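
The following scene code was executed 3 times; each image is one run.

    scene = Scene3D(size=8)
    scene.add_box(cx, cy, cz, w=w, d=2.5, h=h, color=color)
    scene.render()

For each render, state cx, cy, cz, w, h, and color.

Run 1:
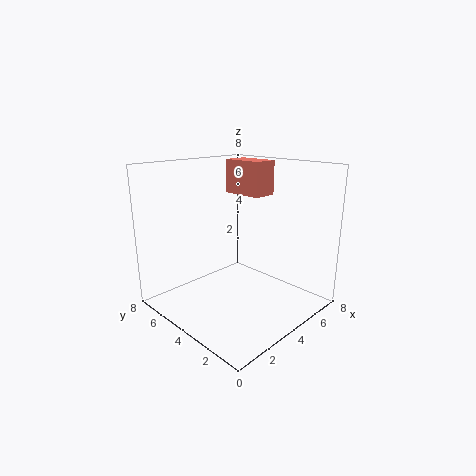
cx = 5.5; cy = 4; cz = 6; w = 1.5; h = 2; color = 'salmon'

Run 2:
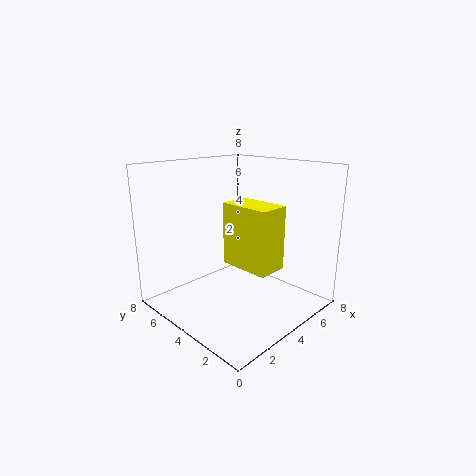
cx = 2; cy = 0.5; cz = 3.5; w = 1.5; h = 3; color = 'yellow'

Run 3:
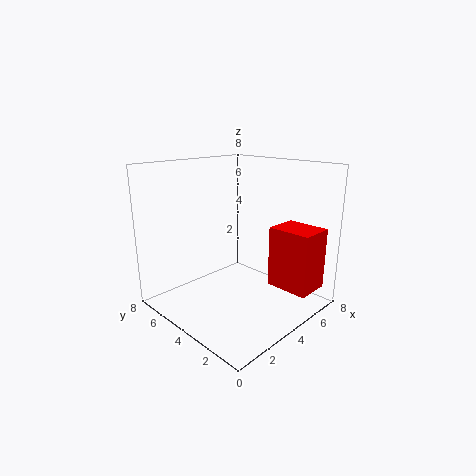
cx = 5.5; cy = 0.5; cz = 1; w = 2; h = 3.5; color = 'red'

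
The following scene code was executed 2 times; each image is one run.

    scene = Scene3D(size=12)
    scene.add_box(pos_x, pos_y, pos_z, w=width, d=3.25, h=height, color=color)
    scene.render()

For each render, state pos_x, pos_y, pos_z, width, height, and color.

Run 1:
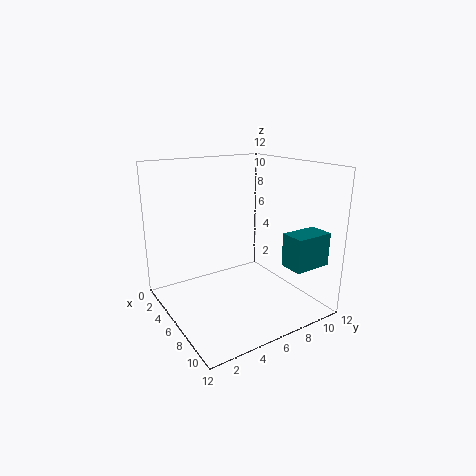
pos_x = 8.75, pos_y = 8.5, pos_z = 4, width = 2, height = 2.75, color = 'teal'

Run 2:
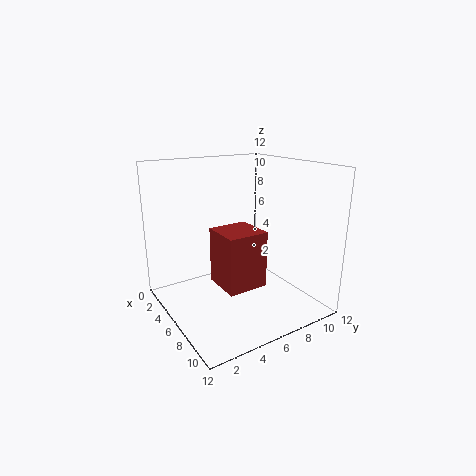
pos_x = 5.75, pos_y = 3.5, pos_z = 2.75, width = 3.25, height = 4.5, color = 'brown'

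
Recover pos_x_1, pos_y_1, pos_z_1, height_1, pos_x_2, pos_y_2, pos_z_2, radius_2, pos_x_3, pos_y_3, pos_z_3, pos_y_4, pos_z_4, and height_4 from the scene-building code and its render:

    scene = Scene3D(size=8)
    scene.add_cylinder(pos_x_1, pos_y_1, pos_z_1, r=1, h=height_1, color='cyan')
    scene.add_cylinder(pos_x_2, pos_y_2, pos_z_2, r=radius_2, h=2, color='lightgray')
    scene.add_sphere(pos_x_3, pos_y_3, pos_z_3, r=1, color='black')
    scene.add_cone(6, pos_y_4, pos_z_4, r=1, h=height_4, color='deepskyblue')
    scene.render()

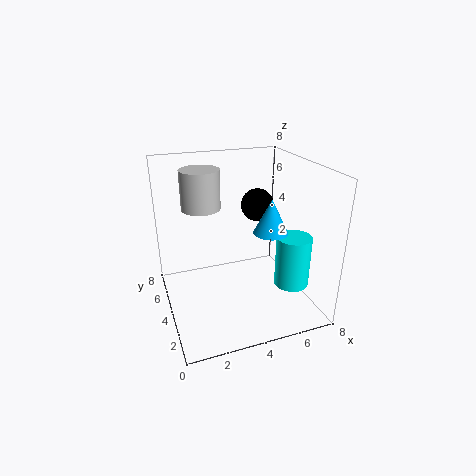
pos_x_1 = 7
pos_y_1 = 3
pos_z_1 = 1
height_1 = 3
pos_x_2 = 2
pos_y_2 = 4
pos_z_2 = 6
radius_2 = 1
pos_x_3 = 6
pos_y_3 = 6
pos_z_3 = 5
pos_y_4 = 4
pos_z_4 = 4
height_4 = 2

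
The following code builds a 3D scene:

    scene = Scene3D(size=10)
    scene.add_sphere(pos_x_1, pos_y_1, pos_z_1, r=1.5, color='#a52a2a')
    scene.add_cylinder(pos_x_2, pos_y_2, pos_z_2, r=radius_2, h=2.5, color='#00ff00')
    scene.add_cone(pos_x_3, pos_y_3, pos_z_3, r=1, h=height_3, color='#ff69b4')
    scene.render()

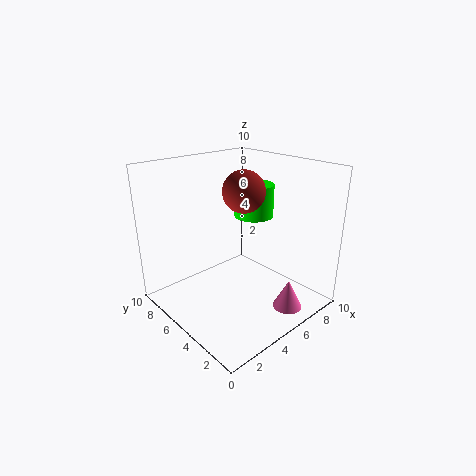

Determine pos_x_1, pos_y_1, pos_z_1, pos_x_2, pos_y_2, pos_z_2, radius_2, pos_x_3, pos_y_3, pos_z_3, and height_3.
pos_x_1 = 6, pos_y_1 = 5.5, pos_z_1 = 8, pos_x_2 = 8, pos_y_2 = 6.5, pos_z_2 = 5.5, radius_2 = 1.5, pos_x_3 = 6.5, pos_y_3 = 1.5, pos_z_3 = 0.5, height_3 = 2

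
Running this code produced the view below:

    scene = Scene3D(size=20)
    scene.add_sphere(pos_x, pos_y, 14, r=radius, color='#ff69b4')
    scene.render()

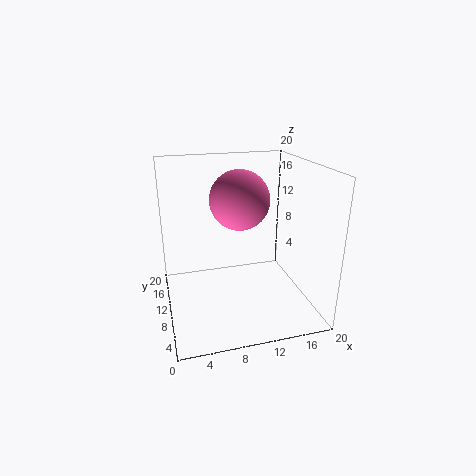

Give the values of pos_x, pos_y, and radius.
pos_x = 11.5; pos_y = 14.5; radius = 4.5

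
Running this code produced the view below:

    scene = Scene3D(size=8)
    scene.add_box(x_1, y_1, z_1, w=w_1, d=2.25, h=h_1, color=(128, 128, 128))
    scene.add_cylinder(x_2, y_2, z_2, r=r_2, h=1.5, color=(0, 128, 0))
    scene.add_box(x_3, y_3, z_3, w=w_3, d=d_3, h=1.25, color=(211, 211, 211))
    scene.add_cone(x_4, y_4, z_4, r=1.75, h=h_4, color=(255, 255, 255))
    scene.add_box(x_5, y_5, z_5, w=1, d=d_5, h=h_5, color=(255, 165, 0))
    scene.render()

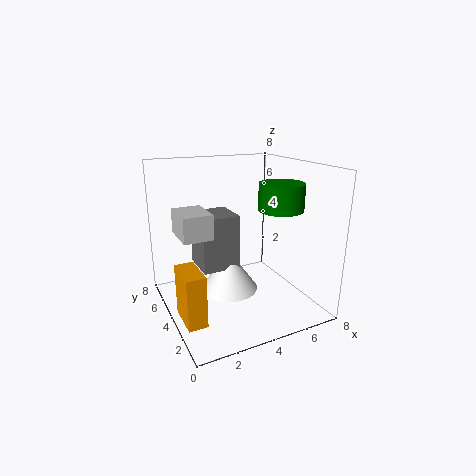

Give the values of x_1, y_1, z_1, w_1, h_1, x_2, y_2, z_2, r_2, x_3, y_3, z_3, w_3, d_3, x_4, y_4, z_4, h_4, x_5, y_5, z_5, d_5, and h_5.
x_1 = 2.25
y_1 = 4.75
z_1 = 1.75
w_1 = 2.25
h_1 = 3.25
x_2 = 6.25
y_2 = 3.25
z_2 = 5.5
r_2 = 1.25
x_3 = 0.5
y_3 = 2.5
z_3 = 4.75
w_3 = 1.5
d_3 = 2
x_4 = 4
y_4 = 5.25
z_4 = 0.25
h_4 = 2.5
x_5 = 0.25
y_5 = 1.75
z_5 = 0.5
d_5 = 2
h_5 = 2.75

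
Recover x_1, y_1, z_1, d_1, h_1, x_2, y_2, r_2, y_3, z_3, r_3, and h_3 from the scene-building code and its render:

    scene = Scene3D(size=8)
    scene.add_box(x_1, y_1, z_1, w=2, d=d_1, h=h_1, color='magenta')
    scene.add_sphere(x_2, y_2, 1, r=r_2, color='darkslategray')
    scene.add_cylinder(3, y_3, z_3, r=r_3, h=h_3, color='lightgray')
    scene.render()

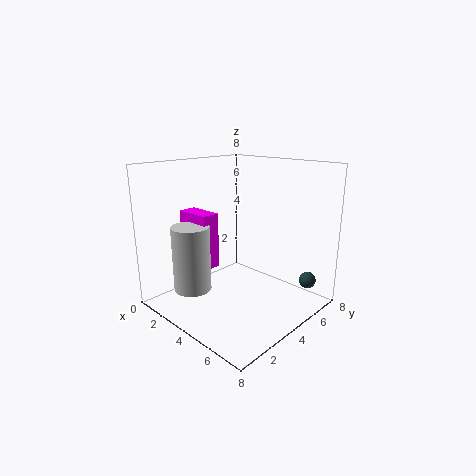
x_1 = 1.5
y_1 = 2
z_1 = 2.5
d_1 = 1
h_1 = 3
x_2 = 6.5
y_2 = 7.5
r_2 = 0.5
y_3 = 1.5
z_3 = 1.5
r_3 = 1
h_3 = 3.5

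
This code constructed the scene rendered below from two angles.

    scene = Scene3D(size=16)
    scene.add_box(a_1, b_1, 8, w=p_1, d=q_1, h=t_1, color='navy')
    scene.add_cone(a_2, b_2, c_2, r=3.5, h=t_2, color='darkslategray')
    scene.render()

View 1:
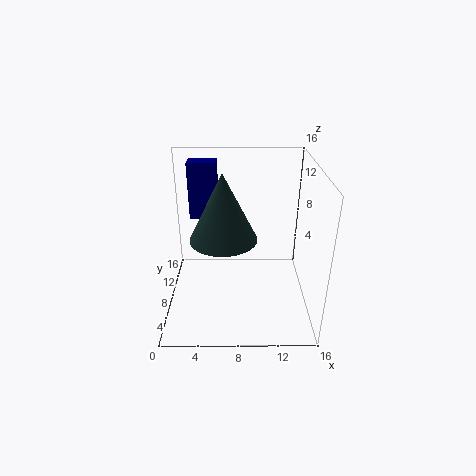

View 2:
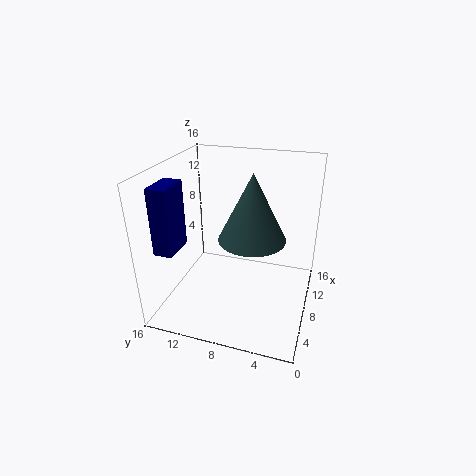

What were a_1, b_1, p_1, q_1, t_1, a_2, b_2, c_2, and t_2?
a_1 = 2; b_1 = 13; p_1 = 3.5; q_1 = 2; t_1 = 7; a_2 = 6.5; b_2 = 6; c_2 = 9; t_2 = 7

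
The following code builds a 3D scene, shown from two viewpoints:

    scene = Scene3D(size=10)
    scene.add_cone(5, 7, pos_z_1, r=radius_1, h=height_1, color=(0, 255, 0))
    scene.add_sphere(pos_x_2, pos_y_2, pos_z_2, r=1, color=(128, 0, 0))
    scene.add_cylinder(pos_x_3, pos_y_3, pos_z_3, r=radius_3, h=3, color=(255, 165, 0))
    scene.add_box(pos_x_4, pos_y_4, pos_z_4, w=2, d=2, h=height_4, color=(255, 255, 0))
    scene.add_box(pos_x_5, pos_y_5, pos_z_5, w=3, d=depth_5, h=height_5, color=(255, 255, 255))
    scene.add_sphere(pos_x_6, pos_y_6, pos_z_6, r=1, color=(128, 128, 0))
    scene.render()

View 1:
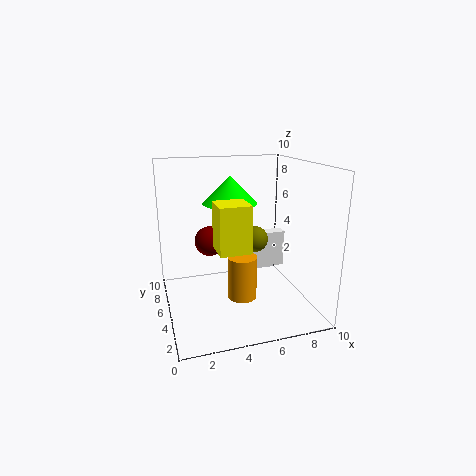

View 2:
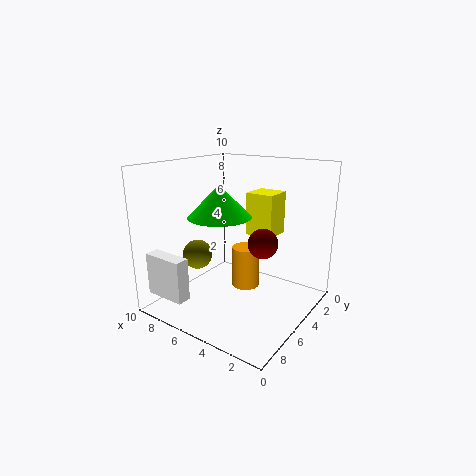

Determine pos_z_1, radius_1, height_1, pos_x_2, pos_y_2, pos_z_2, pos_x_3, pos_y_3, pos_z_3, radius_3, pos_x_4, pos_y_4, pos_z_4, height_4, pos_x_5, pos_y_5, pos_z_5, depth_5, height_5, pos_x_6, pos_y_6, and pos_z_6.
pos_z_1 = 7
radius_1 = 2
height_1 = 2
pos_x_2 = 3
pos_y_2 = 5
pos_z_2 = 5
pos_x_3 = 5
pos_y_3 = 4
pos_z_3 = 1
radius_3 = 1
pos_x_4 = 3
pos_y_4 = 2
pos_z_4 = 5
height_4 = 3
pos_x_5 = 7
pos_y_5 = 8
pos_z_5 = 1
depth_5 = 1
height_5 = 3
pos_x_6 = 7
pos_y_6 = 7
pos_z_6 = 4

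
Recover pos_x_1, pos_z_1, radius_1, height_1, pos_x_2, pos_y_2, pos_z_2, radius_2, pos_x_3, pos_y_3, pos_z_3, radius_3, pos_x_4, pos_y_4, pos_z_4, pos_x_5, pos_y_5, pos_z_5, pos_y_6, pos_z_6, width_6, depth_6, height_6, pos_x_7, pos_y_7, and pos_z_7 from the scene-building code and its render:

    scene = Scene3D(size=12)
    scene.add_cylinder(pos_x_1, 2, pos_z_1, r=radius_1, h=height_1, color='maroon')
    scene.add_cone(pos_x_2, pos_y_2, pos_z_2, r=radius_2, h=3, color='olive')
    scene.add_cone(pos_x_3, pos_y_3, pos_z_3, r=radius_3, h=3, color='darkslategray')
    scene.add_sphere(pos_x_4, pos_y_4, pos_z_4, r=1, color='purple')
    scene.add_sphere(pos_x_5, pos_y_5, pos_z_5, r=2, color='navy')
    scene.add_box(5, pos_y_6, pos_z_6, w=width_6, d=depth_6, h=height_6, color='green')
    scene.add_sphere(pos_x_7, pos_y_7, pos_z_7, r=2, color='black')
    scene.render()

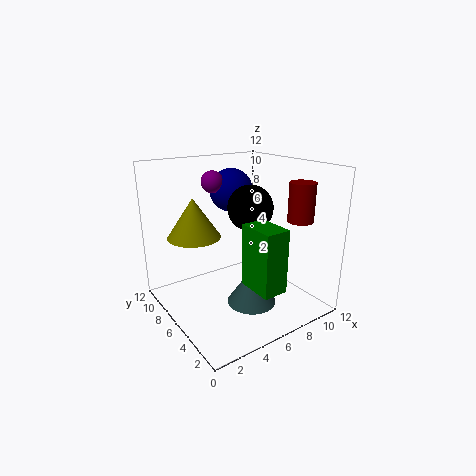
pos_x_1 = 9; pos_z_1 = 8; radius_1 = 1; height_1 = 3; pos_x_2 = 2; pos_y_2 = 6; pos_z_2 = 7; radius_2 = 2; pos_x_3 = 6; pos_y_3 = 4; pos_z_3 = 1; radius_3 = 2; pos_x_4 = 6; pos_y_4 = 10; pos_z_4 = 10; pos_x_5 = 8; pos_y_5 = 10; pos_z_5 = 9; pos_y_6 = 1; pos_z_6 = 3; width_6 = 2; depth_6 = 3; height_6 = 5; pos_x_7 = 8; pos_y_7 = 7; pos_z_7 = 8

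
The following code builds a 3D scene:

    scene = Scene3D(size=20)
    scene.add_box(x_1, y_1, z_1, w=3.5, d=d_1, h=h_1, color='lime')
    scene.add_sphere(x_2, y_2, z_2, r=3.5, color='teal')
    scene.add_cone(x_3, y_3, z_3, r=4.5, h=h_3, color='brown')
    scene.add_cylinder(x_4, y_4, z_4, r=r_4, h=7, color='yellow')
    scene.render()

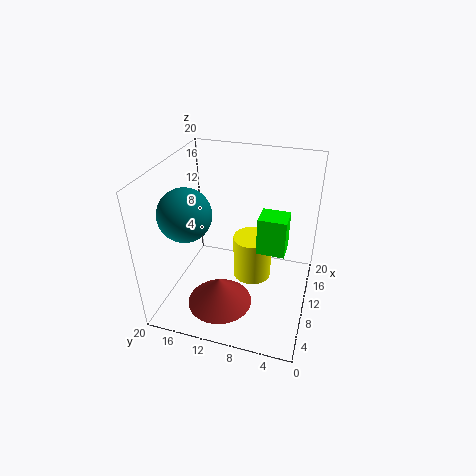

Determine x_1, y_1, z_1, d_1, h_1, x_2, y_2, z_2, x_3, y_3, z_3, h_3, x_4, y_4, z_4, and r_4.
x_1 = 10.5, y_1 = 3.5, z_1 = 7.5, d_1 = 4, h_1 = 5.5, x_2 = 6.5, y_2 = 16, z_2 = 14.5, x_3 = 6, y_3 = 11.5, z_3 = 1.5, h_3 = 4, x_4 = 14.5, y_4 = 9, z_4 = 0.5, r_4 = 3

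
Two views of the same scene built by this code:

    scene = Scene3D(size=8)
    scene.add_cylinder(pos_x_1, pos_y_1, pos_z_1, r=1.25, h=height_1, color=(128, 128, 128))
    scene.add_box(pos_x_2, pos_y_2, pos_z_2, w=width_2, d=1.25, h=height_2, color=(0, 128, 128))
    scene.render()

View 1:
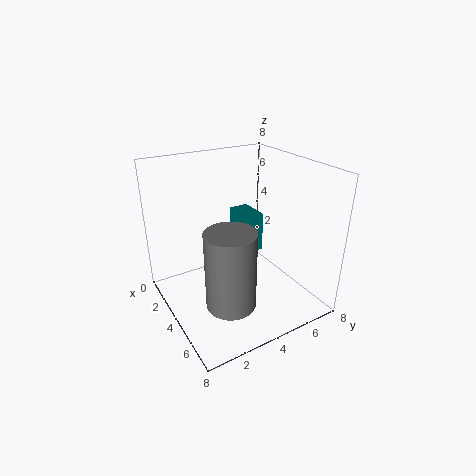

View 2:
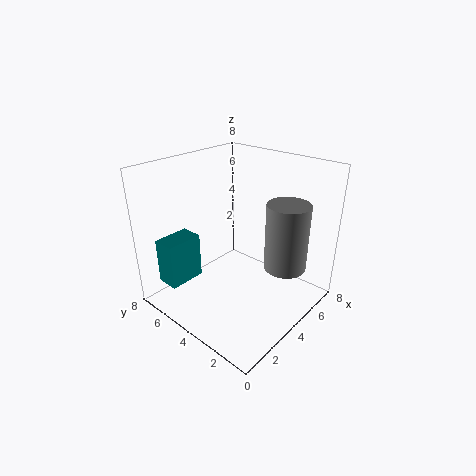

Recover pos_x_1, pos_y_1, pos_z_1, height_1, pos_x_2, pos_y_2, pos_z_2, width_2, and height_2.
pos_x_1 = 6.25, pos_y_1 = 2.25, pos_z_1 = 1.75, height_1 = 4, pos_x_2 = 0.5, pos_y_2 = 5.5, pos_z_2 = 1.75, width_2 = 2, height_2 = 2.5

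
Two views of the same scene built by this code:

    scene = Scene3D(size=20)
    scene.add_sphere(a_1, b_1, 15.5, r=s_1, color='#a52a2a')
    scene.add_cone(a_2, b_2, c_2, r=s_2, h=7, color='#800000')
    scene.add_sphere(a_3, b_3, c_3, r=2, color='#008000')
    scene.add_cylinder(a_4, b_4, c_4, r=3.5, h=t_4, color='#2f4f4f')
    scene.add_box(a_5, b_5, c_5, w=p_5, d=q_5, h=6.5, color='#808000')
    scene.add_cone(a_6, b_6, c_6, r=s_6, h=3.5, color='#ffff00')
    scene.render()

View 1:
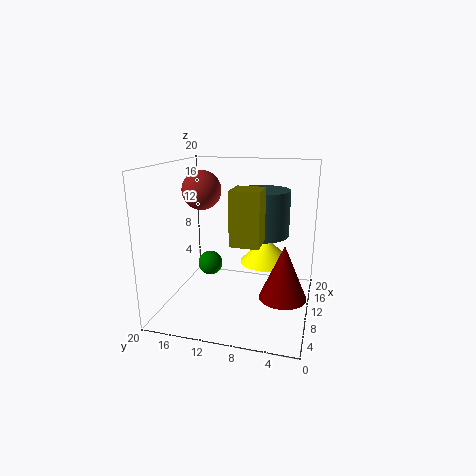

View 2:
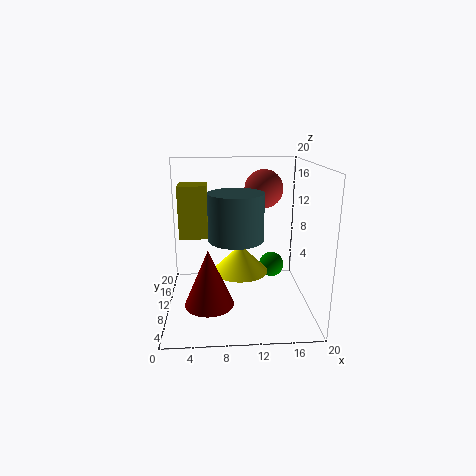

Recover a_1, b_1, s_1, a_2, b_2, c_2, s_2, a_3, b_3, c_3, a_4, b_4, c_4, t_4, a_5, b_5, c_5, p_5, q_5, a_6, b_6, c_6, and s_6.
a_1 = 14.5
b_1 = 17
s_1 = 3
a_2 = 6
b_2 = 3
c_2 = 4
s_2 = 3
a_3 = 16
b_3 = 16.5
c_3 = 3
a_4 = 9.5
b_4 = 6.5
c_4 = 11
t_4 = 6
a_5 = 2.5
b_5 = 5.5
c_5 = 11.5
p_5 = 3.5
q_5 = 3.5
a_6 = 10
b_6 = 6
c_6 = 7
s_6 = 3.5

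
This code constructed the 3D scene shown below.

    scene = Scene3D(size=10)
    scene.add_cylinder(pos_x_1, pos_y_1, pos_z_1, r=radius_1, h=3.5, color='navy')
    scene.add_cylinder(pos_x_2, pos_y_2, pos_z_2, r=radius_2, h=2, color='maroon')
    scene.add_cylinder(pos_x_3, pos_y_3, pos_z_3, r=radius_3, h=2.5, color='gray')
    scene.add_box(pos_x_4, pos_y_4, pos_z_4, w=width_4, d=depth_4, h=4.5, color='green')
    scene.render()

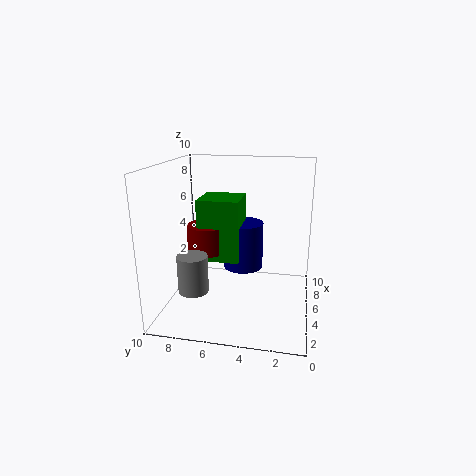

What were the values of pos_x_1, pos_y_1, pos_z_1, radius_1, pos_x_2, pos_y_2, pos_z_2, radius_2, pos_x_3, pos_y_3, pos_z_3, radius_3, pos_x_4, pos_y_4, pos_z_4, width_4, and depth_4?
pos_x_1 = 7, pos_y_1 = 5, pos_z_1 = 2, radius_1 = 1.5, pos_x_2 = 6, pos_y_2 = 7.5, pos_z_2 = 3.5, radius_2 = 1.5, pos_x_3 = 2.5, pos_y_3 = 7.5, pos_z_3 = 2, radius_3 = 1, pos_x_4 = 5, pos_y_4 = 5, pos_z_4 = 3, width_4 = 3, depth_4 = 3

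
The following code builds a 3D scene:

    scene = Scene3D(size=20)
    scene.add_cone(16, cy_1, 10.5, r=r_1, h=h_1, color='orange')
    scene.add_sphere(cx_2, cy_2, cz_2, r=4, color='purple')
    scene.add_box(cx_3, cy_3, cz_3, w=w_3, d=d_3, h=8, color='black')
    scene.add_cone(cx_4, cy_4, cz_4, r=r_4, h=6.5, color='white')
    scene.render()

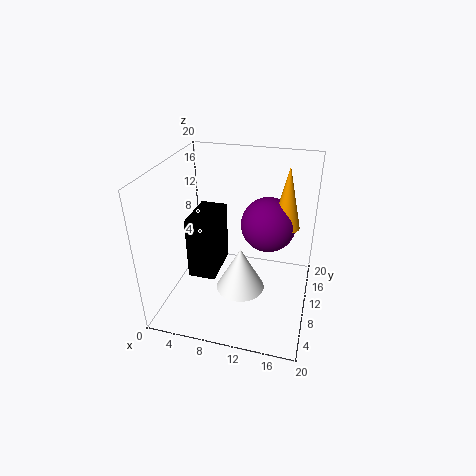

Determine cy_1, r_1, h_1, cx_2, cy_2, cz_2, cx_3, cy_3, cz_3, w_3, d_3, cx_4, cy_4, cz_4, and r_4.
cy_1 = 14
r_1 = 2
h_1 = 9
cx_2 = 13.5
cy_2 = 14
cz_2 = 10.5
cx_3 = 5
cy_3 = 4
cz_3 = 7
w_3 = 3.5
d_3 = 6
cx_4 = 10.5
cy_4 = 9.5
cz_4 = 2
r_4 = 3.5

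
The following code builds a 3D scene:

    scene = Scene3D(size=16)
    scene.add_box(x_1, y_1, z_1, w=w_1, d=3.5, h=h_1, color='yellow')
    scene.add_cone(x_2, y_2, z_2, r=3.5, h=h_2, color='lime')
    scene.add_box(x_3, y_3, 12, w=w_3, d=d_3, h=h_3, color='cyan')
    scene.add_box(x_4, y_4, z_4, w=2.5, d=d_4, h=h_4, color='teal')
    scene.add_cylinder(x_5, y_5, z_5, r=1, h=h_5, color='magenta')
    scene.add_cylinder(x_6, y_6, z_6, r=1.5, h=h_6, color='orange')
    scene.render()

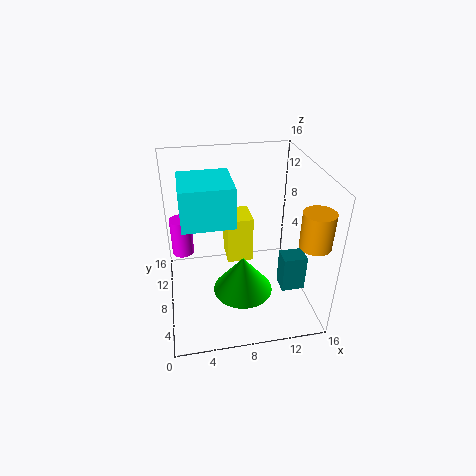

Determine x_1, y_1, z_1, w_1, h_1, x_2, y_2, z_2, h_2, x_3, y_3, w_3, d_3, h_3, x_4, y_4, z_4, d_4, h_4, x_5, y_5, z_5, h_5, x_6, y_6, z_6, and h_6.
x_1 = 7, y_1 = 9, z_1 = 4, w_1 = 3, h_1 = 5.5, x_2 = 8.5, y_2 = 7.5, z_2 = 1, h_2 = 4.5, x_3 = 2, y_3 = 3.5, w_3 = 5, d_3 = 5, h_3 = 4, x_4 = 12, y_4 = 3.5, z_4 = 3.5, d_4 = 2, h_4 = 4, x_5 = 2, y_5 = 4.5, z_5 = 9.5, h_5 = 3.5, x_6 = 14, y_6 = 1.5, z_6 = 10.5, h_6 = 3.5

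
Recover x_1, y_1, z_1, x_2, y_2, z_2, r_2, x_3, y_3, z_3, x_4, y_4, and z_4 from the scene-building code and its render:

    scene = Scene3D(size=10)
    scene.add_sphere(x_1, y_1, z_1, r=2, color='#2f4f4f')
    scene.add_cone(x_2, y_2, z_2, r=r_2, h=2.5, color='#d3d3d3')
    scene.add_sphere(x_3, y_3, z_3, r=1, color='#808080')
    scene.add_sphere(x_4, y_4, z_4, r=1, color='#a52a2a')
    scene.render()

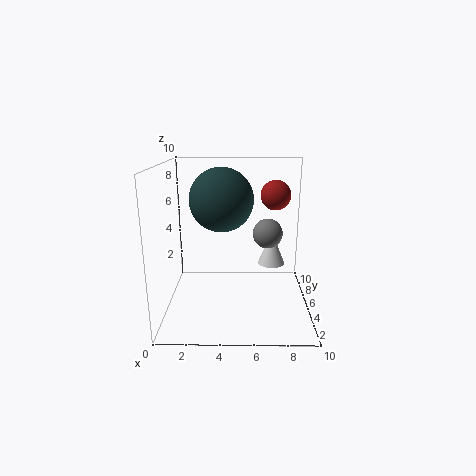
x_1 = 4
y_1 = 3.5
z_1 = 8
x_2 = 7.5
y_2 = 6.5
z_2 = 2.5
r_2 = 1
x_3 = 7
y_3 = 4.5
z_3 = 5.5
x_4 = 7.5
y_4 = 5
z_4 = 8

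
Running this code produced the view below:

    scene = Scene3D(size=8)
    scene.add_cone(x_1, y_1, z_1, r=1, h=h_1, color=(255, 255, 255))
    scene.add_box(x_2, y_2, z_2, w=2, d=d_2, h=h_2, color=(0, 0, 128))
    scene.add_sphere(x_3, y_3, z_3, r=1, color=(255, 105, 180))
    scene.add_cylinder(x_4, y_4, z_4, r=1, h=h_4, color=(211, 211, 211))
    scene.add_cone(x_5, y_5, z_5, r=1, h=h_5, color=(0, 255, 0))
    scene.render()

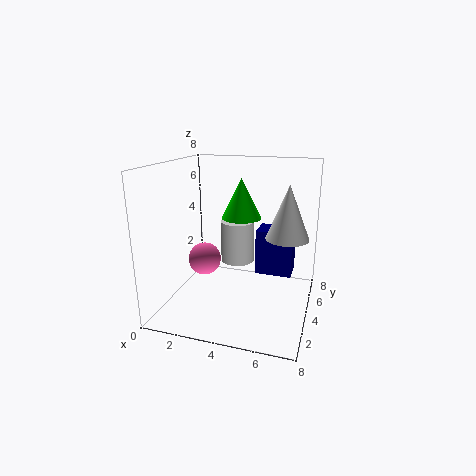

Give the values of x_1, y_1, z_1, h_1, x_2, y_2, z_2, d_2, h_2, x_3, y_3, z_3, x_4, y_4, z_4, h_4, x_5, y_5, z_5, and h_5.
x_1 = 7; y_1 = 2; z_1 = 5; h_1 = 2.5; x_2 = 5; y_2 = 4; z_2 = 2; d_2 = 1.5; h_2 = 2.5; x_3 = 1.5; y_3 = 5; z_3 = 2; x_4 = 3.5; y_4 = 5.5; z_4 = 2; h_4 = 2.5; x_5 = 4.5; y_5 = 3; z_5 = 5.5; h_5 = 2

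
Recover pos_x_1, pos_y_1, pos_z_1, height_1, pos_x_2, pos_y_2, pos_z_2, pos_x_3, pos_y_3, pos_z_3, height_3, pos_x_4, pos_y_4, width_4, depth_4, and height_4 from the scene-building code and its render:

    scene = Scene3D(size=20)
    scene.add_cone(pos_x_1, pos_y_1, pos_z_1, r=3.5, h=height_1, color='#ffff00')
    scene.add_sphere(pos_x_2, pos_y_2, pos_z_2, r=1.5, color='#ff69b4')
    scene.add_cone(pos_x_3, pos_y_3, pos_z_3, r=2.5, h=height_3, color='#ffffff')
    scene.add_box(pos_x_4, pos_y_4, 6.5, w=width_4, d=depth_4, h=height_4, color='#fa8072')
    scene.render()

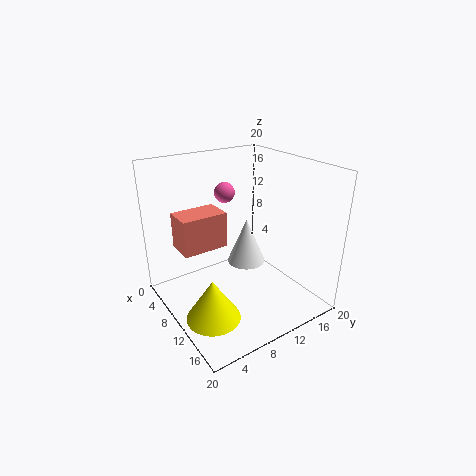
pos_x_1 = 14, pos_y_1 = 3.5, pos_z_1 = 2, height_1 = 5.5, pos_x_2 = 5, pos_y_2 = 11, pos_z_2 = 15, pos_x_3 = 12, pos_y_3 = 10, pos_z_3 = 7.5, height_3 = 6, pos_x_4 = 1, pos_y_4 = 4, width_4 = 4.5, depth_4 = 7, height_4 = 5.5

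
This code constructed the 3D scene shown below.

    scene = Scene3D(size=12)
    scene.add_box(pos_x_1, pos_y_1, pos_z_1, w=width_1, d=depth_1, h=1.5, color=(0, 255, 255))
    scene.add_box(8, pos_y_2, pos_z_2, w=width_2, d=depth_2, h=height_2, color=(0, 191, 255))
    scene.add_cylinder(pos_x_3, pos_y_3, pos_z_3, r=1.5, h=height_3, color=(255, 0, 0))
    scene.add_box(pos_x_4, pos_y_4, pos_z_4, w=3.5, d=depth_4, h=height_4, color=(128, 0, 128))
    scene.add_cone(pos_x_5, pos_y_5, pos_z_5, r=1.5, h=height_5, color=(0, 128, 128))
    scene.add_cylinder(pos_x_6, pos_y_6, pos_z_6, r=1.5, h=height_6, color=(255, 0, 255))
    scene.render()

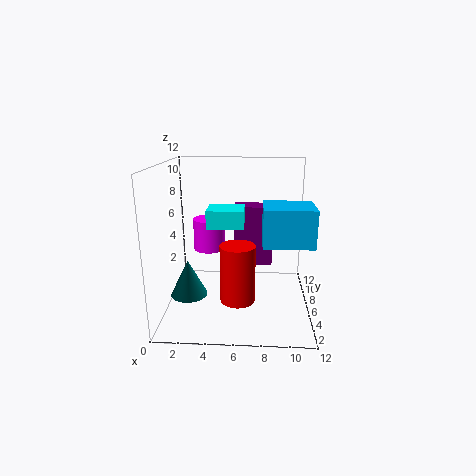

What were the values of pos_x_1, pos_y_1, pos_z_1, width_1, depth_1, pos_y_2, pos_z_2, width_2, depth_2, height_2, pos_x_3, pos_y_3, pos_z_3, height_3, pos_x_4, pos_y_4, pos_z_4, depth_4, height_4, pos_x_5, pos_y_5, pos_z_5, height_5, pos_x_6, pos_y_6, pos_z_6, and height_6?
pos_x_1 = 3.5, pos_y_1 = 5, pos_z_1 = 7, width_1 = 3, depth_1 = 2.5, pos_y_2 = 3.5, pos_z_2 = 6, width_2 = 4, depth_2 = 3.5, height_2 = 3, pos_x_3 = 6, pos_y_3 = 5.5, pos_z_3 = 0.5, height_3 = 5, pos_x_4 = 5.5, pos_y_4 = 8.5, pos_z_4 = 2.5, depth_4 = 2, height_4 = 5.5, pos_x_5 = 2, pos_y_5 = 4.5, pos_z_5 = 1.5, height_5 = 3, pos_x_6 = 3, pos_y_6 = 10, pos_z_6 = 3.5, height_6 = 3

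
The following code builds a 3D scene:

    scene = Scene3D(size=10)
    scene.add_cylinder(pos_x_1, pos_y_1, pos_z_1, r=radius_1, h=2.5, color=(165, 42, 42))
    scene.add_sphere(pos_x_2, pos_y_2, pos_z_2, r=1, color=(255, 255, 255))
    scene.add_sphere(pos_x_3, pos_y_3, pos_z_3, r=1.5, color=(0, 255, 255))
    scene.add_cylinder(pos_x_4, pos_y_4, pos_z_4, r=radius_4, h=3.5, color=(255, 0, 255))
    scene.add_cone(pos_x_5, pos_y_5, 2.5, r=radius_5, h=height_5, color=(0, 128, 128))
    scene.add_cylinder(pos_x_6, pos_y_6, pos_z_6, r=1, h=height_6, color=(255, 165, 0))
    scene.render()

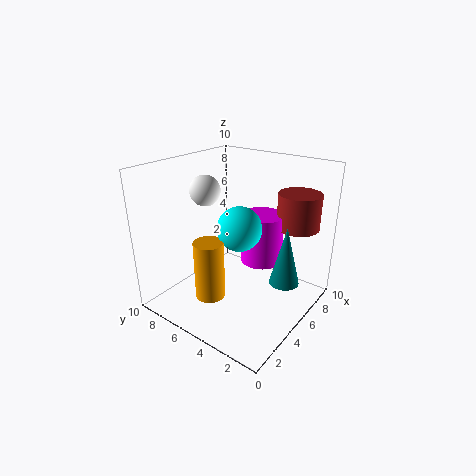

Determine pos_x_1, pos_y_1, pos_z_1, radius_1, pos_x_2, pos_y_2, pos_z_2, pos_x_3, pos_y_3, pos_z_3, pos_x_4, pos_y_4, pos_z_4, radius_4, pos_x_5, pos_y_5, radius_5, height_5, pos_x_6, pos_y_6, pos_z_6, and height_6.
pos_x_1 = 8, pos_y_1 = 2, pos_z_1 = 5.5, radius_1 = 1.5, pos_x_2 = 3.5, pos_y_2 = 6.5, pos_z_2 = 8.5, pos_x_3 = 4.5, pos_y_3 = 4.5, pos_z_3 = 6, pos_x_4 = 6.5, pos_y_4 = 4, pos_z_4 = 3, radius_4 = 1.5, pos_x_5 = 5.5, pos_y_5 = 1.5, radius_5 = 1, height_5 = 4, pos_x_6 = 2.5, pos_y_6 = 5.5, pos_z_6 = 1.5, height_6 = 4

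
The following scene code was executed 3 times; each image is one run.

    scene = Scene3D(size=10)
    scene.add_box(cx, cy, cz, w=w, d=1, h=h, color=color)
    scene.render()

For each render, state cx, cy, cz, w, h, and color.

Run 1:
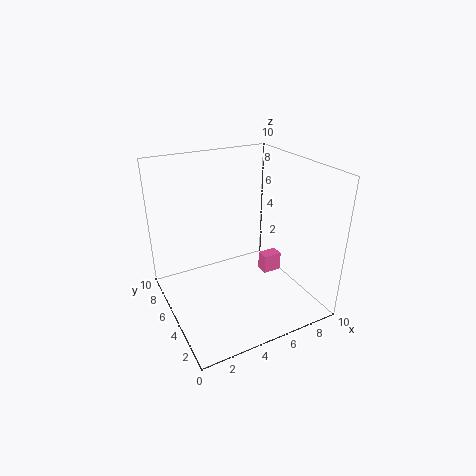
cx = 8
cy = 6
cz = 0.5
w = 1.5
h = 1.5
color = 'hotpink'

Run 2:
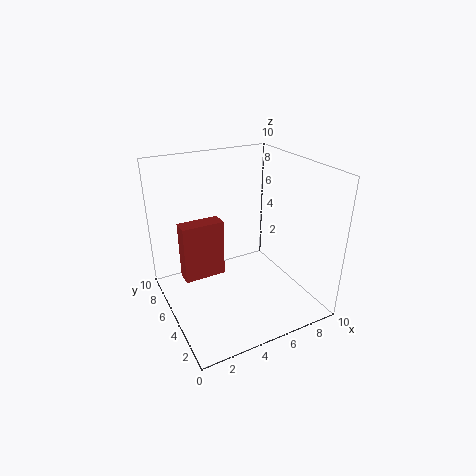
cx = 0.5
cy = 3
cz = 4
w = 2.5
h = 3.5
color = 'brown'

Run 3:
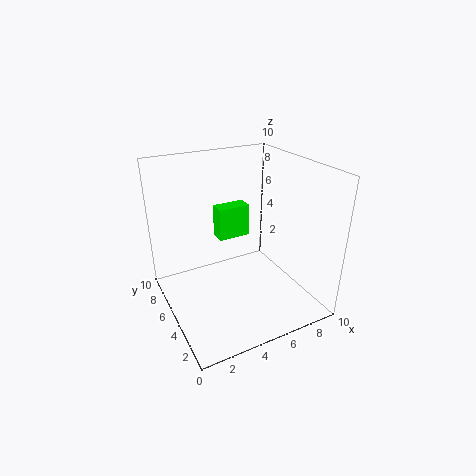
cx = 3
cy = 3.5
cz = 6
w = 2
h = 2
color = 'lime'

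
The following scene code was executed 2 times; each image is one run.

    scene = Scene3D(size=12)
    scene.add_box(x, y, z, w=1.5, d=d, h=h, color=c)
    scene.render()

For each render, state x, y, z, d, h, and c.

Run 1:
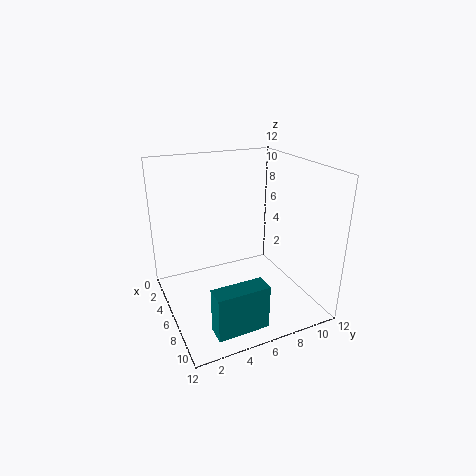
x = 10, y = 2, z = 1, d = 4, h = 3.5, c = 'teal'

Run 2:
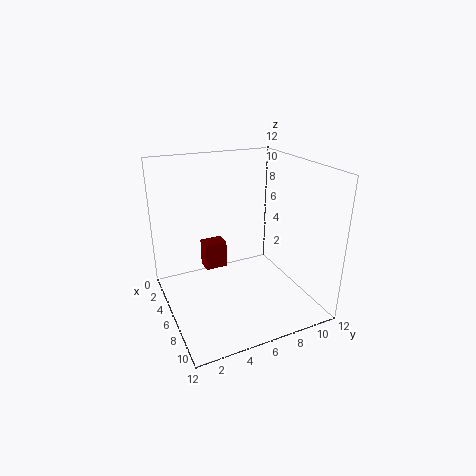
x = 2, y = 4, z = 2, d = 2, h = 2.5, c = 'maroon'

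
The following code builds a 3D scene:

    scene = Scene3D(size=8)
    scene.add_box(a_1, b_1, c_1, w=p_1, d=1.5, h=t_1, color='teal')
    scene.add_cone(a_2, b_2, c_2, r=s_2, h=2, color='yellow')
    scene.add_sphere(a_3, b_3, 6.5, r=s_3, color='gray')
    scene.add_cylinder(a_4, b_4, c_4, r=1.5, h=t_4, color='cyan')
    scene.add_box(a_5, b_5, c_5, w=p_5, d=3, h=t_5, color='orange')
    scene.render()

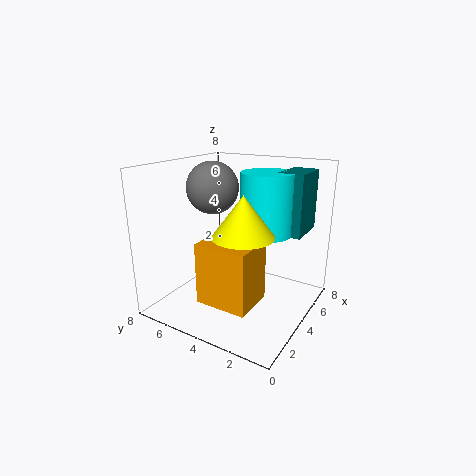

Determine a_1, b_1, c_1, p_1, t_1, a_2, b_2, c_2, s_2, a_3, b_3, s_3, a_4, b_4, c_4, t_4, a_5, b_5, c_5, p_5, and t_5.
a_1 = 5.5, b_1 = 1, c_1 = 4, p_1 = 2.5, t_1 = 3.5, a_2 = 2, b_2 = 2.5, c_2 = 5, s_2 = 1.5, a_3 = 4.5, b_3 = 6, s_3 = 1.5, a_4 = 5.5, b_4 = 3, c_4 = 4, t_4 = 3.5, a_5 = 2, b_5 = 2.5, c_5 = 0.5, p_5 = 2.5, t_5 = 3.5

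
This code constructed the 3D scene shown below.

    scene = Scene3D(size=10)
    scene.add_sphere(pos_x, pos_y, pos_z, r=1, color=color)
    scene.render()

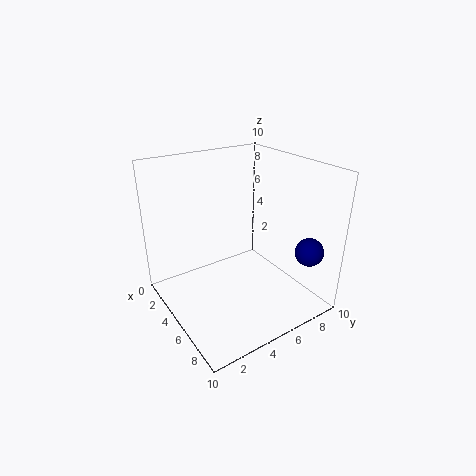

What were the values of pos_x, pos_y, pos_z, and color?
pos_x = 8, pos_y = 9, pos_z = 4, color = 'navy'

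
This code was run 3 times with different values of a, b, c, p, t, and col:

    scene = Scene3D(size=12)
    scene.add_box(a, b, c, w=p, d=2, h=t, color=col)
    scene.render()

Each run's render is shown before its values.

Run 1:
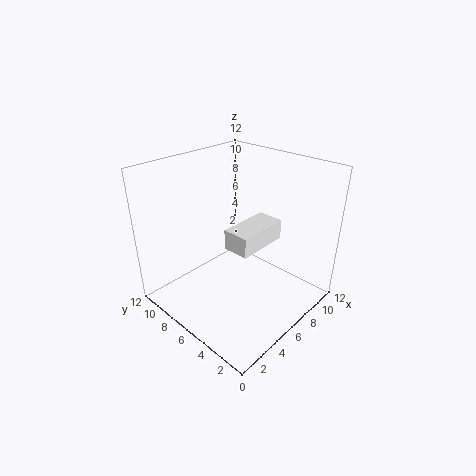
a = 3, b = 2.5, c = 7, p = 4, t = 1.5, col = 'white'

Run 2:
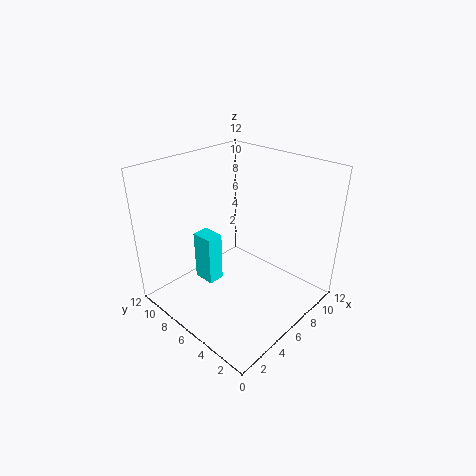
a = 4.5, b = 8, c = 1, p = 1.5, t = 4.5, col = 'cyan'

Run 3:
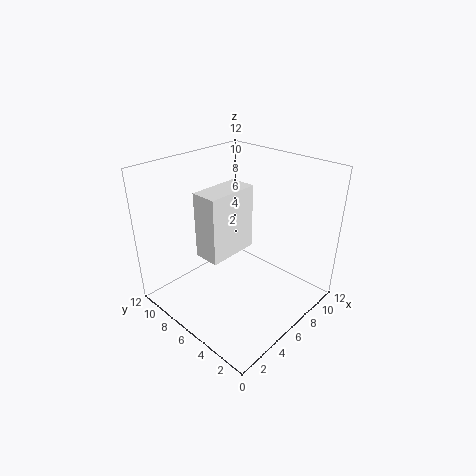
a = 2, b = 4.5, c = 6, p = 4, t = 5, col = 'white'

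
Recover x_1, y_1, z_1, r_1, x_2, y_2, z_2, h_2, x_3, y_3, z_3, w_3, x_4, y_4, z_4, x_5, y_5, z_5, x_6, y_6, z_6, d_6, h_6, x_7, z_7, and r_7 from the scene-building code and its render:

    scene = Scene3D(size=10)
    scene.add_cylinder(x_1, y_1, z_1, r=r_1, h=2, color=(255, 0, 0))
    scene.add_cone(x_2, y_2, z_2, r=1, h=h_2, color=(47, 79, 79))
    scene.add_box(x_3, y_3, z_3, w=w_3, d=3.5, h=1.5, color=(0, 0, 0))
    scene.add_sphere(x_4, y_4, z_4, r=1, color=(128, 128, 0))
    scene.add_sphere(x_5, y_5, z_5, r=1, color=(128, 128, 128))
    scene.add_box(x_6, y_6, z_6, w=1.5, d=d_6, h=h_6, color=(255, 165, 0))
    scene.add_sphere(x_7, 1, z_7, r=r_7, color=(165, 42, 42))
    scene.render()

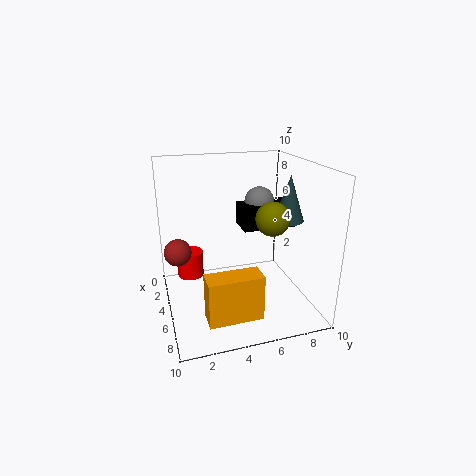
x_1 = 2, y_1 = 2, z_1 = 1, r_1 = 1, x_2 = 6.5, y_2 = 8, z_2 = 6.5, h_2 = 3, x_3 = 4.5, y_3 = 5, z_3 = 6, w_3 = 2, x_4 = 8.5, y_4 = 6, z_4 = 7.5, x_5 = 5, y_5 = 6.5, z_5 = 7.5, x_6 = 7.5, y_6 = 2, z_6 = 1, d_6 = 3.5, h_6 = 3, x_7 = 3, z_7 = 3.5, r_7 = 1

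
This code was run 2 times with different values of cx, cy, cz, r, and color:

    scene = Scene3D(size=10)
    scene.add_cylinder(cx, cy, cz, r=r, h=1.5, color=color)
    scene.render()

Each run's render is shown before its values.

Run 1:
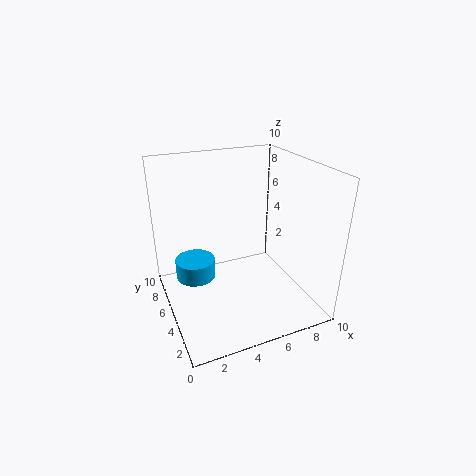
cx = 2.5, cy = 7.5, cz = 1, r = 1.5, color = 'deepskyblue'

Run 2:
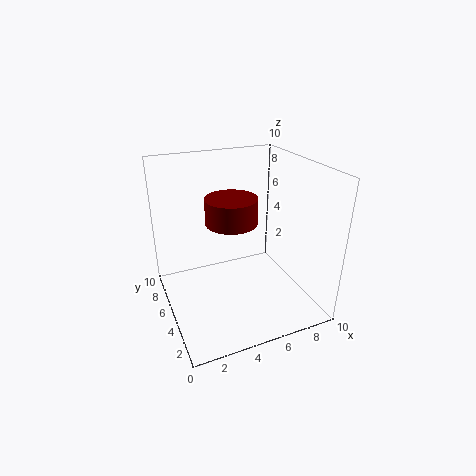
cx = 3.5, cy = 2.5, cz = 7.5, r = 1.5, color = 'maroon'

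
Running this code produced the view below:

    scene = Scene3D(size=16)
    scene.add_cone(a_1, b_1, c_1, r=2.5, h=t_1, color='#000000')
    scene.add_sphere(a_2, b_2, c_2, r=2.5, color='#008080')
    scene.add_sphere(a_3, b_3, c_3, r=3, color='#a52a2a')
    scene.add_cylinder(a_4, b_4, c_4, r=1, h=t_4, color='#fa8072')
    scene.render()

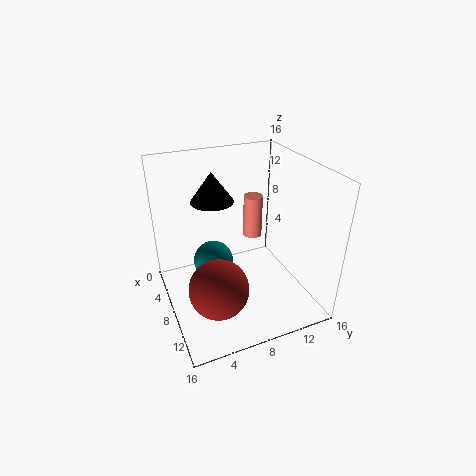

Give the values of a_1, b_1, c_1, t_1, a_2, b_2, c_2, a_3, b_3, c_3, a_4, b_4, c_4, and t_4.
a_1 = 4; b_1 = 6.5; c_1 = 11; t_1 = 3.5; a_2 = 3.5; b_2 = 6.5; c_2 = 2.5; a_3 = 12.5; b_3 = 4; c_3 = 5.5; a_4 = 8.5; b_4 = 9.5; c_4 = 8.5; t_4 = 4.5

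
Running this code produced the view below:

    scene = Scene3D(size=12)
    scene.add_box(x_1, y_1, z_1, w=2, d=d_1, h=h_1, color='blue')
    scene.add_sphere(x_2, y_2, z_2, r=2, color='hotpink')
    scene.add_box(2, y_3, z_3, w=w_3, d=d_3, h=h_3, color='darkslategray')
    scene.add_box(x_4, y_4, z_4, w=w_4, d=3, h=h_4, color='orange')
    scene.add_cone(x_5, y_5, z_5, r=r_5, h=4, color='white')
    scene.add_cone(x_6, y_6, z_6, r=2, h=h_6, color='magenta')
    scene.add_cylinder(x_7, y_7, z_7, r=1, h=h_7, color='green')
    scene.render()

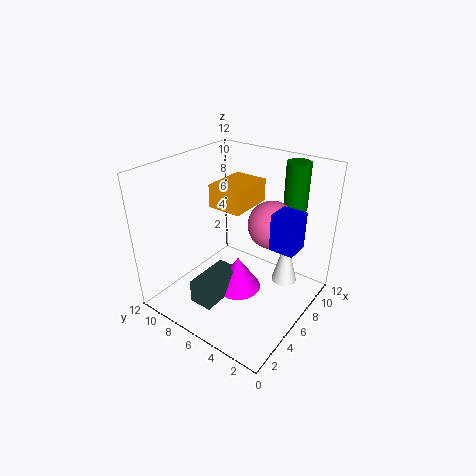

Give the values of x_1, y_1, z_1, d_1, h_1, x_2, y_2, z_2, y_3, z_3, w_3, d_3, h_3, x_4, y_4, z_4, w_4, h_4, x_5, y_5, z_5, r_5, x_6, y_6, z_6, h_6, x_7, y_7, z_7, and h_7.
x_1 = 6; y_1 = 1; z_1 = 6; d_1 = 2; h_1 = 3; x_2 = 8; y_2 = 4; z_2 = 7; y_3 = 6; z_3 = 1; w_3 = 4; d_3 = 2; h_3 = 2; x_4 = 6; y_4 = 6; z_4 = 8; w_4 = 4; h_4 = 2; x_5 = 7; y_5 = 2; z_5 = 3; r_5 = 1; x_6 = 6; y_6 = 6; z_6 = 1; h_6 = 3; x_7 = 10; y_7 = 3; z_7 = 8; h_7 = 4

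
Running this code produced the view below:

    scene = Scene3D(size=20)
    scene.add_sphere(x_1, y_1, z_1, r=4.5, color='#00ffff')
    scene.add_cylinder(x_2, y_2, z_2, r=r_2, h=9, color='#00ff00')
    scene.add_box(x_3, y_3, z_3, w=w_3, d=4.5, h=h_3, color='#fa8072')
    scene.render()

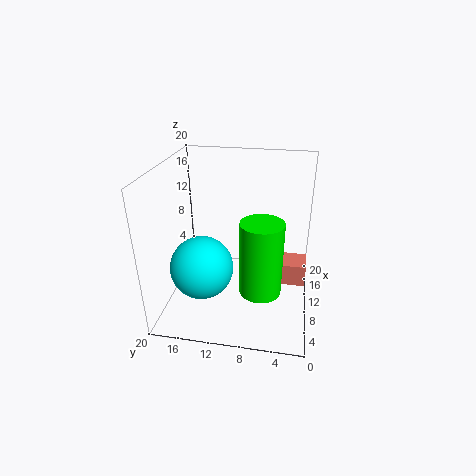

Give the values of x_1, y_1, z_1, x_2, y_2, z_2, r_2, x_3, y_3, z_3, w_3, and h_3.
x_1 = 8.5
y_1 = 15
z_1 = 5.5
x_2 = 3
y_2 = 6
z_2 = 7
r_2 = 2.5
x_3 = 8
y_3 = 0.5
z_3 = 4.5
w_3 = 3.5
h_3 = 3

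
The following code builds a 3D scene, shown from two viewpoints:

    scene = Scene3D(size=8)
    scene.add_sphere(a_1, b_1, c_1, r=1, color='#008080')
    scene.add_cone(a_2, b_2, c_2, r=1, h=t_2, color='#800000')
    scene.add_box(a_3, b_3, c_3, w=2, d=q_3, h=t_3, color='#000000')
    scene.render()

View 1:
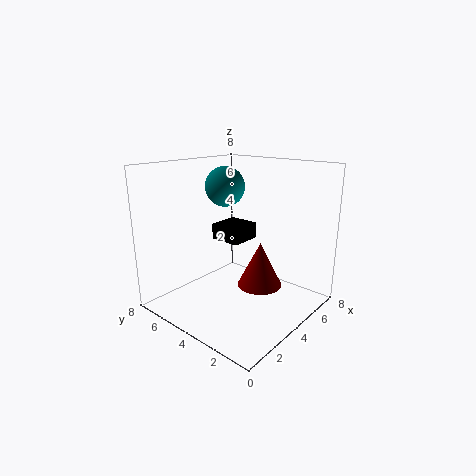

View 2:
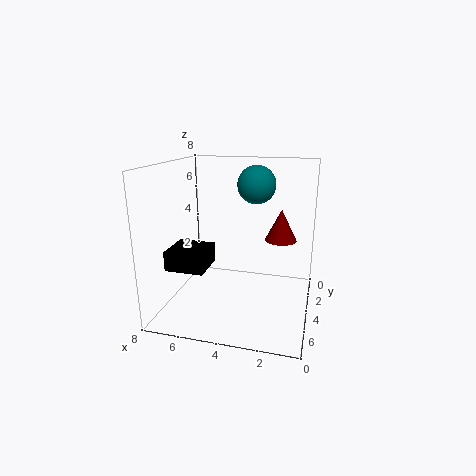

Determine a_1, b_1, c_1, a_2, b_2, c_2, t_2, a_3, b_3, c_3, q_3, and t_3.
a_1 = 3, b_1 = 4, c_1 = 7, a_2 = 2, b_2 = 1, c_2 = 3, t_2 = 2, a_3 = 5, b_3 = 5, c_3 = 3, q_3 = 2, t_3 = 1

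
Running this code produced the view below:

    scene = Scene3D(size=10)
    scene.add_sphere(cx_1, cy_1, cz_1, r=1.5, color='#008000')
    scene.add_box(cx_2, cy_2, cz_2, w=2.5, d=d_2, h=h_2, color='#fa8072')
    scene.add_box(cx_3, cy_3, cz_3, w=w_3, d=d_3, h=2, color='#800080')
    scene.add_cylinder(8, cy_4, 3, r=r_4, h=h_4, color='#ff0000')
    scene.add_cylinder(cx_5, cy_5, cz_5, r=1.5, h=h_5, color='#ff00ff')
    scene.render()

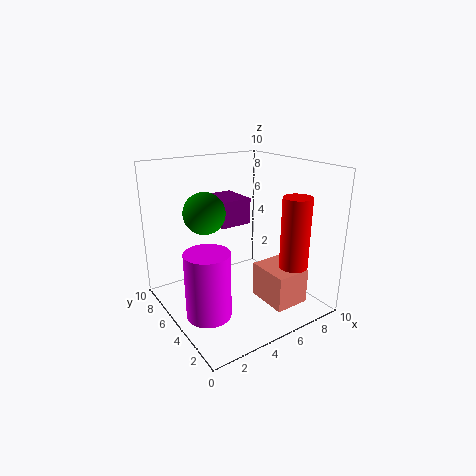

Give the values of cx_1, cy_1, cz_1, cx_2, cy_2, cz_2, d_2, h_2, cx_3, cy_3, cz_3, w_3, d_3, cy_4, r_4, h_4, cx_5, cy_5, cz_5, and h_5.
cx_1 = 3.5; cy_1 = 7; cz_1 = 6.5; cx_2 = 6; cy_2 = 1.5; cz_2 = 0.5; d_2 = 3; h_2 = 2.5; cx_3 = 5; cy_3 = 7; cz_3 = 5; w_3 = 2.5; d_3 = 3; cy_4 = 2.5; r_4 = 1; h_4 = 5; cx_5 = 2; cy_5 = 4; cz_5 = 0.5; h_5 = 4.5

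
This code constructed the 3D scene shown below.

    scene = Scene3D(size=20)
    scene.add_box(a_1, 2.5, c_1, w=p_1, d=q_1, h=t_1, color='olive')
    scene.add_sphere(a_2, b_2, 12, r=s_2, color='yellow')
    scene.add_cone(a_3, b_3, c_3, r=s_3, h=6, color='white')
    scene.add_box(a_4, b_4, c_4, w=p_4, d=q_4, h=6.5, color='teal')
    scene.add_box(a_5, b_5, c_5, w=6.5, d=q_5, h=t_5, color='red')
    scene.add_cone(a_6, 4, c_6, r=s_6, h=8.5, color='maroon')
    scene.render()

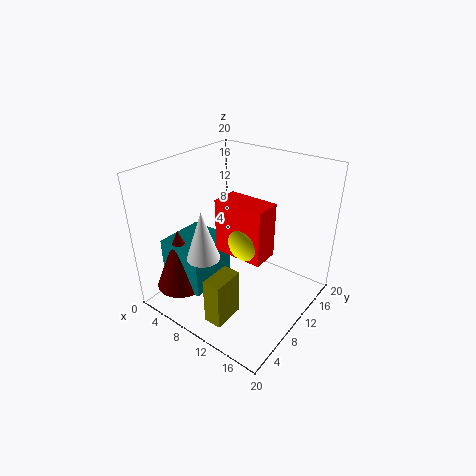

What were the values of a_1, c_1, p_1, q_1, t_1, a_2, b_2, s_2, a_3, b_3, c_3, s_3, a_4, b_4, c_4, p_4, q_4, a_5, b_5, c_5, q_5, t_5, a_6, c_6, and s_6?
a_1 = 10
c_1 = 0.5
p_1 = 2.5
q_1 = 4.5
t_1 = 6.5
a_2 = 13.5
b_2 = 7.5
s_2 = 2.5
a_3 = 10.5
b_3 = 2.5
c_3 = 11
s_3 = 2
a_4 = 2
b_4 = 3
c_4 = 3.5
p_4 = 6.5
q_4 = 7
a_5 = 9.5
b_5 = 6
c_5 = 10
q_5 = 3.5
t_5 = 7
a_6 = 4.5
c_6 = 3.5
s_6 = 3.5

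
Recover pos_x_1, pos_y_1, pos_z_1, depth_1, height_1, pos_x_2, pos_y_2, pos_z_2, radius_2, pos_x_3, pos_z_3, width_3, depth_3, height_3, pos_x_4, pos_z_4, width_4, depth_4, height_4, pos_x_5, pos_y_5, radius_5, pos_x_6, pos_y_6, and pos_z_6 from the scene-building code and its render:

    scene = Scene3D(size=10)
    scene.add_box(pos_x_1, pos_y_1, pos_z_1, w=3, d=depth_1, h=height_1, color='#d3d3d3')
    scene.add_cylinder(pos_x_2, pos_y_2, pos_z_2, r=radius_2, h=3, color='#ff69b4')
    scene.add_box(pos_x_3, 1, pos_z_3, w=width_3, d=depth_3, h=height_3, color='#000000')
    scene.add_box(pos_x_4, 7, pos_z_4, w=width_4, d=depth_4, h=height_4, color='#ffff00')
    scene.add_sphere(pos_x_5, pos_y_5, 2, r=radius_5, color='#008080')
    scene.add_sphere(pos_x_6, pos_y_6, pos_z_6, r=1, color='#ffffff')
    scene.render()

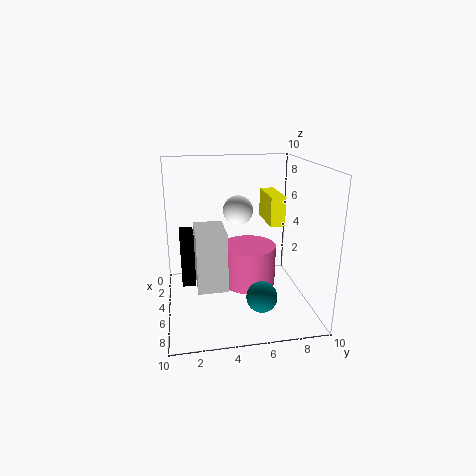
pos_x_1 = 4; pos_y_1 = 2; pos_z_1 = 2; depth_1 = 2; height_1 = 4; pos_x_2 = 4; pos_y_2 = 6; pos_z_2 = 1; radius_2 = 2; pos_x_3 = 2; pos_z_3 = 1; width_3 = 2; depth_3 = 1; height_3 = 4; pos_x_4 = 3; pos_z_4 = 6; width_4 = 3; depth_4 = 1; height_4 = 2; pos_x_5 = 8; pos_y_5 = 6; radius_5 = 1; pos_x_6 = 5; pos_y_6 = 5; pos_z_6 = 7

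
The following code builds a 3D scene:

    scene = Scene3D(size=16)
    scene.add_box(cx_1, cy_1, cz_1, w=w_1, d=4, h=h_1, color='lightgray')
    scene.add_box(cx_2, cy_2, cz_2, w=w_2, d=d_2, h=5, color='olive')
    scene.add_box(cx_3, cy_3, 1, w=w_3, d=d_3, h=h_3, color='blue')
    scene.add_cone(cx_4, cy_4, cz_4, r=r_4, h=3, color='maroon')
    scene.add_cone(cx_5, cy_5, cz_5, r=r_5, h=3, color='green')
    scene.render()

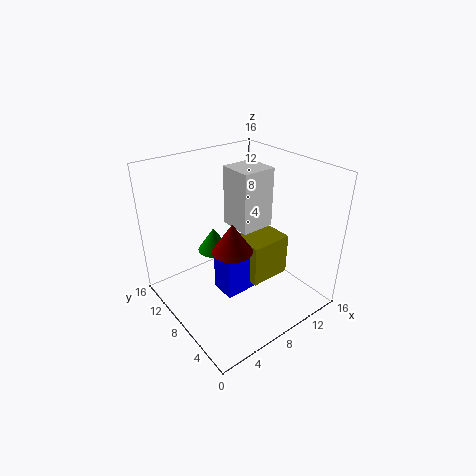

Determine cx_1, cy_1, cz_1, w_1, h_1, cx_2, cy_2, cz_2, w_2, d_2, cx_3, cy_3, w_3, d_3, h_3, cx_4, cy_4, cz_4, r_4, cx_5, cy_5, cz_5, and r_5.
cx_1 = 9, cy_1 = 8, cz_1 = 8, w_1 = 4, h_1 = 7, cx_2 = 9, cy_2 = 6, cz_2 = 2, w_2 = 5, d_2 = 4, cx_3 = 6, cy_3 = 7, w_3 = 4, d_3 = 3, h_3 = 5, cx_4 = 5, cy_4 = 5, cz_4 = 9, r_4 = 2, cx_5 = 8, cy_5 = 13, cz_5 = 4, r_5 = 2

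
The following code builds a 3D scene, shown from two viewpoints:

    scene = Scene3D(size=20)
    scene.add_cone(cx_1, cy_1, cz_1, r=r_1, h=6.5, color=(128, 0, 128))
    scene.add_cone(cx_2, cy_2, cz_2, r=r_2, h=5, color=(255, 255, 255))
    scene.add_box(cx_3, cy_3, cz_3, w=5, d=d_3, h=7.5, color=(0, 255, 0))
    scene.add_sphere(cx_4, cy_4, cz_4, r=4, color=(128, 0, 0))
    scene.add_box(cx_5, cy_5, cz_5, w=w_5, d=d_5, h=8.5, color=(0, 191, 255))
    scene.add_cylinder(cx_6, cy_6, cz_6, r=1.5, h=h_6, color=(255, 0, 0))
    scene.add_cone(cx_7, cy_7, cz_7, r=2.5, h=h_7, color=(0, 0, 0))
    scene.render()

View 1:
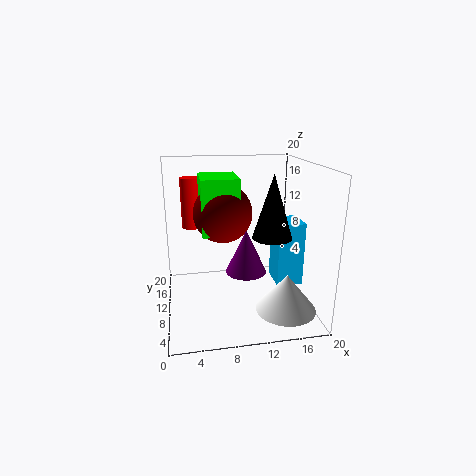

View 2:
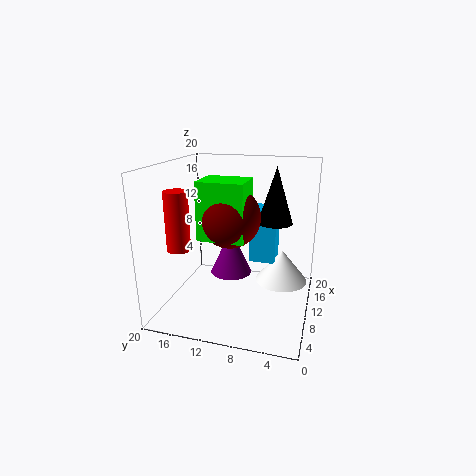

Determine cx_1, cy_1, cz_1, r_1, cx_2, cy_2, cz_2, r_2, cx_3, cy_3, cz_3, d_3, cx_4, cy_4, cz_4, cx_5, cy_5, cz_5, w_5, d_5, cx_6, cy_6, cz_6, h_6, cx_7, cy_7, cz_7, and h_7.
cx_1 = 11.5; cy_1 = 11.5; cz_1 = 4; r_1 = 3; cx_2 = 15.5; cy_2 = 4.5; cz_2 = 1.5; r_2 = 4; cx_3 = 5; cy_3 = 8; cz_3 = 11; d_3 = 6; cx_4 = 8; cy_4 = 10.5; cz_4 = 13.5; cx_5 = 14.5; cy_5 = 5.5; cz_5 = 4.5; w_5 = 3.5; d_5 = 4; cx_6 = 4; cy_6 = 16; cz_6 = 10; h_6 = 7.5; cx_7 = 13.5; cy_7 = 5.5; cz_7 = 11.5; h_7 = 8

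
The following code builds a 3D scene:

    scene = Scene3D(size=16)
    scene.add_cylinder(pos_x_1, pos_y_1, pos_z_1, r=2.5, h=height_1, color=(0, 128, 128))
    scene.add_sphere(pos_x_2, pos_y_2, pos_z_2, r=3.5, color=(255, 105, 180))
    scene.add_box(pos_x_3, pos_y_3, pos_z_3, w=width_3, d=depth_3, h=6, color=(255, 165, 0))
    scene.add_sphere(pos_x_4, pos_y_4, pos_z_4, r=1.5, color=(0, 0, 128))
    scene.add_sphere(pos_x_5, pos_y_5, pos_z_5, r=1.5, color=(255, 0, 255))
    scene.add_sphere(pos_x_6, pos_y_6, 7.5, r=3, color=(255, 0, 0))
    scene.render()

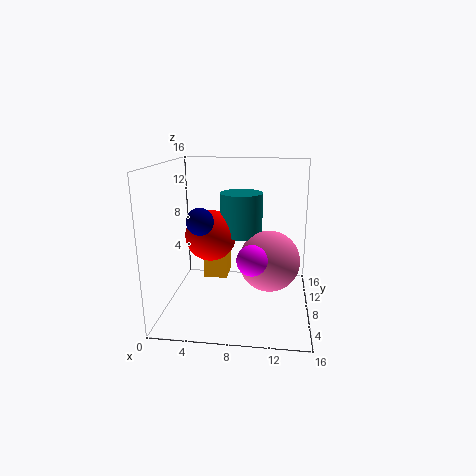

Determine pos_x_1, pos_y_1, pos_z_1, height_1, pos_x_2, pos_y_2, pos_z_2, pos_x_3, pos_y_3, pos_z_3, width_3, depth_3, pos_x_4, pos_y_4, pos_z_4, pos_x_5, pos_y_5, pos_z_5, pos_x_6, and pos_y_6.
pos_x_1 = 8
pos_y_1 = 11
pos_z_1 = 7.5
height_1 = 5
pos_x_2 = 11.5
pos_y_2 = 9
pos_z_2 = 5
pos_x_3 = 3
pos_y_3 = 12
pos_z_3 = 1
width_3 = 3
depth_3 = 3.5
pos_x_4 = 4
pos_y_4 = 7
pos_z_4 = 10
pos_x_5 = 10
pos_y_5 = 3
pos_z_5 = 7.5
pos_x_6 = 4.5
pos_y_6 = 10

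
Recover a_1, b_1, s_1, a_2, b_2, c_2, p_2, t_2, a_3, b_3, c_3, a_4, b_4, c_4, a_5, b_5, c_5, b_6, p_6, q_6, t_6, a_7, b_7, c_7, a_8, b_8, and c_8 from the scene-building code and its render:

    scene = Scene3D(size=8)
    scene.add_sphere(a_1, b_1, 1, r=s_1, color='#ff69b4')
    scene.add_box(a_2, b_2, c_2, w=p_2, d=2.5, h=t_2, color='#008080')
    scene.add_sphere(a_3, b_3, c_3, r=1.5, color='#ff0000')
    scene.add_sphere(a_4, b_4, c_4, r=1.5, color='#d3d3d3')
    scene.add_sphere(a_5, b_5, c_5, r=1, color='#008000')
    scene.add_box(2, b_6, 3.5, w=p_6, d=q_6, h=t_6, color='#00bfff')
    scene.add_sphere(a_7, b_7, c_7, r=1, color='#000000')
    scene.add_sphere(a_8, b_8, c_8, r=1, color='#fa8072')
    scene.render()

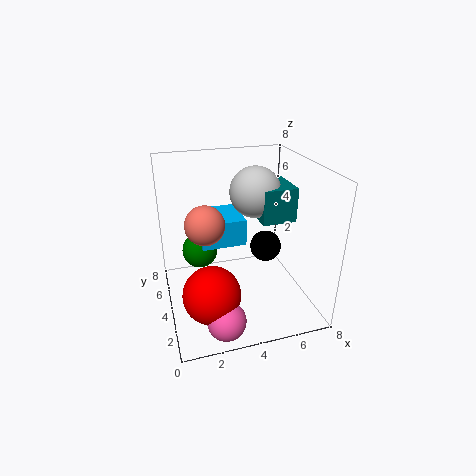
a_1 = 2.5, b_1 = 1, s_1 = 1, a_2 = 5.5, b_2 = 4, c_2 = 4.5, p_2 = 2, t_2 = 2, a_3 = 2, b_3 = 2, c_3 = 2, a_4 = 5.5, b_4 = 5.5, c_4 = 6, a_5 = 2, b_5 = 5, c_5 = 3, b_6 = 4, p_6 = 2.5, q_6 = 2.5, t_6 = 1.5, a_7 = 6.5, b_7 = 6, c_7 = 2, a_8 = 2, b_8 = 3, c_8 = 5.5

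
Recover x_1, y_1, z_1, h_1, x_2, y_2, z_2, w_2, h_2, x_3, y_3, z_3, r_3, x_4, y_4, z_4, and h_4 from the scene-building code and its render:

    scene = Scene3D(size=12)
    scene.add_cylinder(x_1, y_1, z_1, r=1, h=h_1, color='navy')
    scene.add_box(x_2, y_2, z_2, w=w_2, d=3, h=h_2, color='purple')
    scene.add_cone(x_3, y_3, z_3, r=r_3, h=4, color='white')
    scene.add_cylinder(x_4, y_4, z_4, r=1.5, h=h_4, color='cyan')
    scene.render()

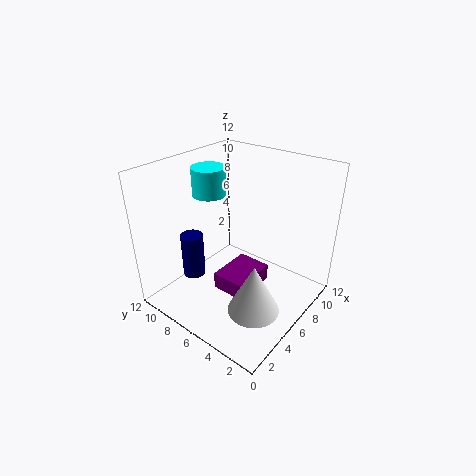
x_1 = 4.5; y_1 = 10; z_1 = 1.5; h_1 = 4; x_2 = 4.5; y_2 = 4.5; z_2 = 1; w_2 = 4; h_2 = 1.5; x_3 = 3.5; y_3 = 2.5; z_3 = 2; r_3 = 2; x_4 = 7; y_4 = 10; z_4 = 8.5; h_4 = 2.5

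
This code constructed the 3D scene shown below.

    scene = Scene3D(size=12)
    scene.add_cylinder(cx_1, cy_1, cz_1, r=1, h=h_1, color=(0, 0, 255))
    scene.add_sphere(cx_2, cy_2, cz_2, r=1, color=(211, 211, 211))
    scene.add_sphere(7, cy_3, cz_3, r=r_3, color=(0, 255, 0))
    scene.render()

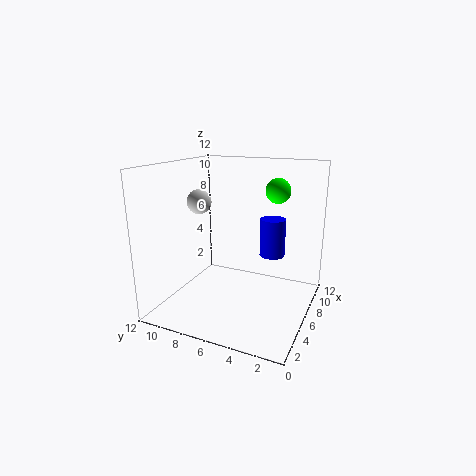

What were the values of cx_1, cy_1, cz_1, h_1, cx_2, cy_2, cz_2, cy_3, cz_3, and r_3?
cx_1 = 6
cy_1 = 3
cz_1 = 5
h_1 = 3
cx_2 = 5
cy_2 = 9
cz_2 = 9
cy_3 = 3
cz_3 = 10
r_3 = 1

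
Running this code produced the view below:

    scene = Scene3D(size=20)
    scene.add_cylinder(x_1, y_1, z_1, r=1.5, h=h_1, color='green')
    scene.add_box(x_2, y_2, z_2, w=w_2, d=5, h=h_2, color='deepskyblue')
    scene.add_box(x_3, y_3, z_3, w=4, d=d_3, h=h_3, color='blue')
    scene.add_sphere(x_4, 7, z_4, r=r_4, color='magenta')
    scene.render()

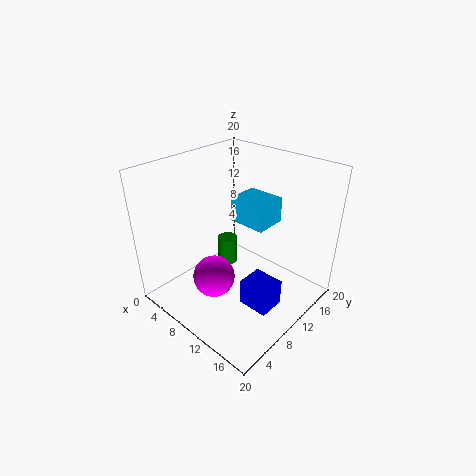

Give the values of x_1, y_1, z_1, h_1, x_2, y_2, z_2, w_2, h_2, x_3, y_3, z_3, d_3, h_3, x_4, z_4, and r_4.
x_1 = 6.5; y_1 = 11.5; z_1 = 4; h_1 = 4; x_2 = 4.5; y_2 = 14.5; z_2 = 9; w_2 = 6; h_2 = 4; x_3 = 14; y_3 = 6; z_3 = 3.5; d_3 = 3.5; h_3 = 3.5; x_4 = 8; z_4 = 4; r_4 = 3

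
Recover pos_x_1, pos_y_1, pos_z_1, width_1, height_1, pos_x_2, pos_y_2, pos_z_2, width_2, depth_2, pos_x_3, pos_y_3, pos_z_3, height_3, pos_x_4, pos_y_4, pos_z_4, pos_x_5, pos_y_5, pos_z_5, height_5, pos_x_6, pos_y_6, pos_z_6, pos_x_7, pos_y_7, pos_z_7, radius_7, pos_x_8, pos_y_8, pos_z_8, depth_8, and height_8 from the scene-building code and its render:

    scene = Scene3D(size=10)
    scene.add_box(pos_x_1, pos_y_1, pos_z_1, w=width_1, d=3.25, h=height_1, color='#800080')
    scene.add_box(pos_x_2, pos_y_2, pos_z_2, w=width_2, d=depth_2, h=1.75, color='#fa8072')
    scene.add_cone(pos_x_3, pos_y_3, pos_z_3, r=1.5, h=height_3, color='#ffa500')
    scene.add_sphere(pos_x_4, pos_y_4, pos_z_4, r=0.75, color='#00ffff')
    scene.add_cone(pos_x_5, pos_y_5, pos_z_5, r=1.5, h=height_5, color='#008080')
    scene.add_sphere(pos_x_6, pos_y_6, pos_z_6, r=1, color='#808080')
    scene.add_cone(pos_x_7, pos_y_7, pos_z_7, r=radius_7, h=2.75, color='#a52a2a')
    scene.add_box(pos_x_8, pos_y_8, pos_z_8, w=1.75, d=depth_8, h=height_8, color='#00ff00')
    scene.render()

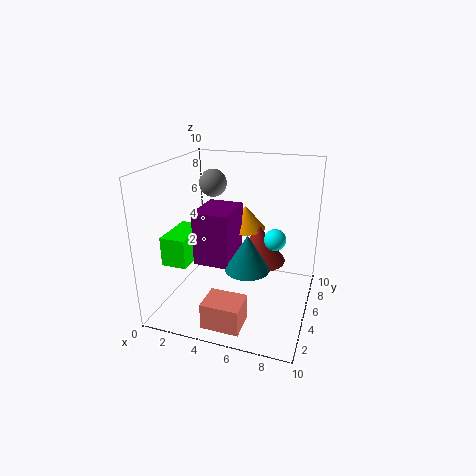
pos_x_1 = 2.25; pos_y_1 = 3.5; pos_z_1 = 3.25; width_1 = 2.5; height_1 = 3.75; pos_x_2 = 4; pos_y_2 = 0.5; pos_z_2 = 0.5; width_2 = 2.5; depth_2 = 2; pos_x_3 = 4.75; pos_y_3 = 7.5; pos_z_3 = 4.75; height_3 = 1.75; pos_x_4 = 7.5; pos_y_4 = 5.5; pos_z_4 = 5; pos_x_5 = 6; pos_y_5 = 4; pos_z_5 = 3.25; height_5 = 2.5; pos_x_6 = 2.5; pos_y_6 = 6.75; pos_z_6 = 8.25; pos_x_7 = 6; pos_y_7 = 7; pos_z_7 = 2.5; radius_7 = 2; pos_x_8 = 0.5; pos_y_8 = 2.25; pos_z_8 = 3.5; depth_8 = 3.25; height_8 = 2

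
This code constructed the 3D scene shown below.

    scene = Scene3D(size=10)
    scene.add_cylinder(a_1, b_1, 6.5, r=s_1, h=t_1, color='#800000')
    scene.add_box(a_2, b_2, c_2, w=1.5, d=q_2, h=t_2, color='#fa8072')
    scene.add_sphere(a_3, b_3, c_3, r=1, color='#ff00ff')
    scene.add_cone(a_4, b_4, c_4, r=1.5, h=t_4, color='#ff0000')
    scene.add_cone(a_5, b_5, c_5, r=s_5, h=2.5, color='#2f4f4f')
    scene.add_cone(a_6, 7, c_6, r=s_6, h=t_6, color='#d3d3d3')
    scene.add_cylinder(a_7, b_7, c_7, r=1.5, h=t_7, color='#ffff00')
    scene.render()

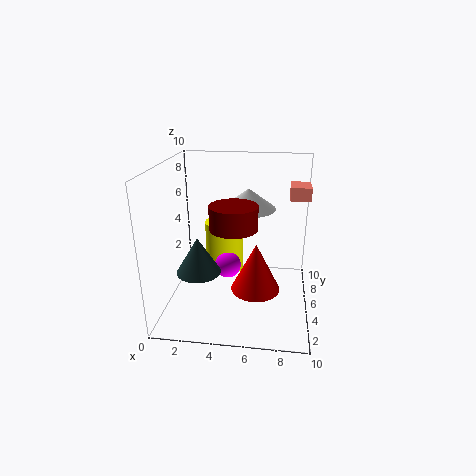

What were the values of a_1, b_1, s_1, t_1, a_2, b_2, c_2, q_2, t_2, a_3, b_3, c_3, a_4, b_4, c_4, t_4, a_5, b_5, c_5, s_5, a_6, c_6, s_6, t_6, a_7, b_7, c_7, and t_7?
a_1 = 5, b_1 = 3, s_1 = 1.5, t_1 = 1.5, a_2 = 8.5, b_2 = 7.5, c_2 = 7, q_2 = 2, t_2 = 1, a_3 = 4, b_3 = 6.5, c_3 = 2, a_4 = 6.5, b_4 = 2, c_4 = 3, t_4 = 3, a_5 = 2.5, b_5 = 3.5, c_5 = 3, s_5 = 1.5, a_6 = 5.5, c_6 = 6.5, s_6 = 2, t_6 = 1.5, a_7 = 3.5, b_7 = 8, c_7 = 1, t_7 = 4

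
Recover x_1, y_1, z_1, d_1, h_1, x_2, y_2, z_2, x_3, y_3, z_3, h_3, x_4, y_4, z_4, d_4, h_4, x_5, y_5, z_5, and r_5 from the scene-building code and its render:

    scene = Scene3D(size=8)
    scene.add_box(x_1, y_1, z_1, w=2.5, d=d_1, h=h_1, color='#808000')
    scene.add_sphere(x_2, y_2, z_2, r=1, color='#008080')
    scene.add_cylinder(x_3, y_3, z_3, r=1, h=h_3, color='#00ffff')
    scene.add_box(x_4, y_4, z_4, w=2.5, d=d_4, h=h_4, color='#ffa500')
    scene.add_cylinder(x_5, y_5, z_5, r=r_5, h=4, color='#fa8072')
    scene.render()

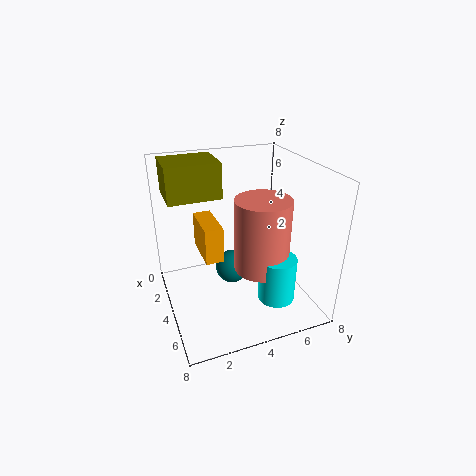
x_1 = 0.5, y_1 = 0.5, z_1 = 6, d_1 = 3, h_1 = 2, x_2 = 3, y_2 = 4, z_2 = 1.5, x_3 = 6, y_3 = 5.5, z_3 = 1, h_3 = 2.5, x_4 = 2, y_4 = 2, z_4 = 3, d_4 = 1, h_4 = 2, x_5 = 5, y_5 = 5, z_5 = 2.5, r_5 = 1.5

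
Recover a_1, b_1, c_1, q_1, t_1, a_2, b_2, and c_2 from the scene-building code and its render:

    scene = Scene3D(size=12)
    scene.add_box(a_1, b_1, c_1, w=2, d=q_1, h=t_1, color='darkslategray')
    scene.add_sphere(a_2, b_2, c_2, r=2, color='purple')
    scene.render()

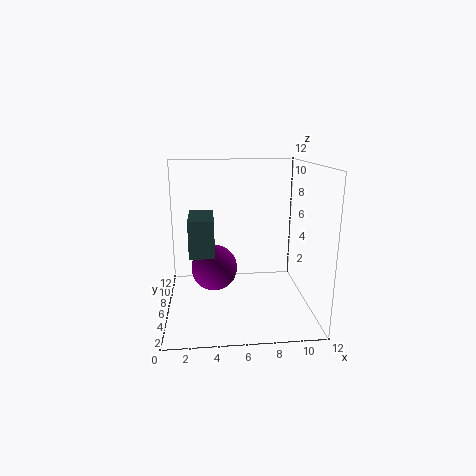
a_1 = 2
b_1 = 4
c_1 = 5
q_1 = 4
t_1 = 3
a_2 = 4
b_2 = 7
c_2 = 3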